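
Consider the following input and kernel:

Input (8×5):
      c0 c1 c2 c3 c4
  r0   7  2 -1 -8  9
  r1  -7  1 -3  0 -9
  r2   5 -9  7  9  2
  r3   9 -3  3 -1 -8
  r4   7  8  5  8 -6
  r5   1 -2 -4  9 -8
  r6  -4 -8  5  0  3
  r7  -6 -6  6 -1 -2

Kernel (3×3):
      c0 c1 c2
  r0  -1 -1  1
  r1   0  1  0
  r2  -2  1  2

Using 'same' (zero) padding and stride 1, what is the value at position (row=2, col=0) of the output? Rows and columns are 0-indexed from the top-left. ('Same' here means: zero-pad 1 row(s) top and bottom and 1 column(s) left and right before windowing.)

16

The receptive field on the zero-padded input at this output position is [0 -7 1 / 0 5 -9 / 0 9 -3]. Elementwise product with the kernel and sum: 0·-1 + -7·-1 + 1·1 + 5·1 + 0·-2 + 9·1 + -3·2.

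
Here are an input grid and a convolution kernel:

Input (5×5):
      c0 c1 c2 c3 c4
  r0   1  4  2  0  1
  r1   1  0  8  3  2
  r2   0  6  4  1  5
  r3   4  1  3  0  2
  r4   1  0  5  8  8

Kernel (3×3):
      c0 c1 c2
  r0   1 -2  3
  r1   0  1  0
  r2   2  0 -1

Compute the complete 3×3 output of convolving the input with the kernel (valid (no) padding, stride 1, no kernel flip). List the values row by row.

Output[0,0]: The receptive field on the input at this output position is [1 4 2 / 1 0 8 / 0 6 4]. Elementwise product with the kernel and sum: 1·1 + 4·-2 + 2·3 + 0·1 + 0·2 + 4·-1.
Output[0,1]: The receptive field on the input at this output position is [4 2 0 / 0 8 3 / 6 4 1]. Elementwise product with the kernel and sum: 4·1 + 2·-2 + 0·3 + 8·1 + 6·2 + 1·-1.

-5 19 11
36 -1 13
-2 -4 19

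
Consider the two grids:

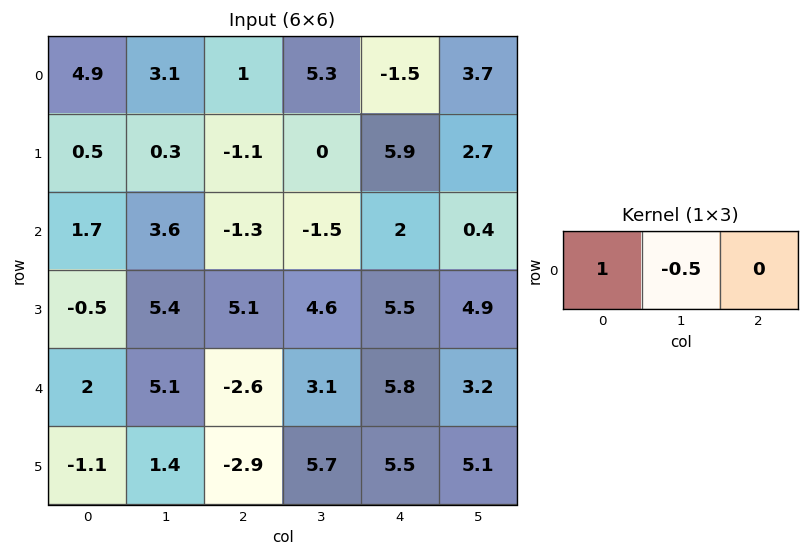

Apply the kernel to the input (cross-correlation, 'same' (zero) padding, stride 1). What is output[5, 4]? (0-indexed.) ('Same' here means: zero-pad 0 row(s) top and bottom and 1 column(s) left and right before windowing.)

2.95

The receptive field on the zero-padded input at this output position is [5.7 5.5 5.1]. Elementwise product with the kernel and sum: 5.7·1 + 5.5·-0.5.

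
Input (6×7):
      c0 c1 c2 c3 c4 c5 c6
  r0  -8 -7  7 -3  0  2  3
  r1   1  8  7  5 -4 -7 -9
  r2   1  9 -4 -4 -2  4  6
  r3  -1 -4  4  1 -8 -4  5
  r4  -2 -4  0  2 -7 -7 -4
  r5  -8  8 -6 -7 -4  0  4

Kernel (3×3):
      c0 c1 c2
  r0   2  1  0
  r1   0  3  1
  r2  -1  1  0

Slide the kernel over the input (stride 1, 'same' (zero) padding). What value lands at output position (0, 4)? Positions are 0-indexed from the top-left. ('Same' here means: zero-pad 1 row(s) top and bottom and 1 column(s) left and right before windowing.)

-7

The receptive field on the zero-padded input at this output position is [0 0 0 / -3 0 2 / 5 -4 -7]. Elementwise product with the kernel and sum: 0·2 + 0·1 + 0·3 + 2·1 + 5·-1 + -4·1.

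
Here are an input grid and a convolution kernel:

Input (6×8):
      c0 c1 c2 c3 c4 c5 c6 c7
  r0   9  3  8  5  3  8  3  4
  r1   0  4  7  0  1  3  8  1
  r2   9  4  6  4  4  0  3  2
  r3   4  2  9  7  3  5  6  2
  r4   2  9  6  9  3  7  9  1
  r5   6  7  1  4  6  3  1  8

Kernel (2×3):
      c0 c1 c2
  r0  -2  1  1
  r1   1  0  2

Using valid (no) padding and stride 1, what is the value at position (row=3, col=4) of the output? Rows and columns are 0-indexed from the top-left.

The receptive field on the input at this output position is [3 5 6 / 3 7 9]. Elementwise product with the kernel and sum: 3·-2 + 5·1 + 6·1 + 3·1 + 9·2.

26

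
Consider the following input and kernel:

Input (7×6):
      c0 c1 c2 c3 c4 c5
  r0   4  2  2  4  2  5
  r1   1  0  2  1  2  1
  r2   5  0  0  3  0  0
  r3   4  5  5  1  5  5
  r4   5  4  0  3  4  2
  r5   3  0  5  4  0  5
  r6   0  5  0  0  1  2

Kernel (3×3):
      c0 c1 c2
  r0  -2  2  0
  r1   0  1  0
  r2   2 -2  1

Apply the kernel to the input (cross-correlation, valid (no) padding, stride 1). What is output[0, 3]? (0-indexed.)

4

The receptive field on the input at this output position is [4 2 5 / 1 2 1 / 3 0 0]. Elementwise product with the kernel and sum: 4·-2 + 2·2 + 2·1 + 3·2 + 0·-2 + 0·1.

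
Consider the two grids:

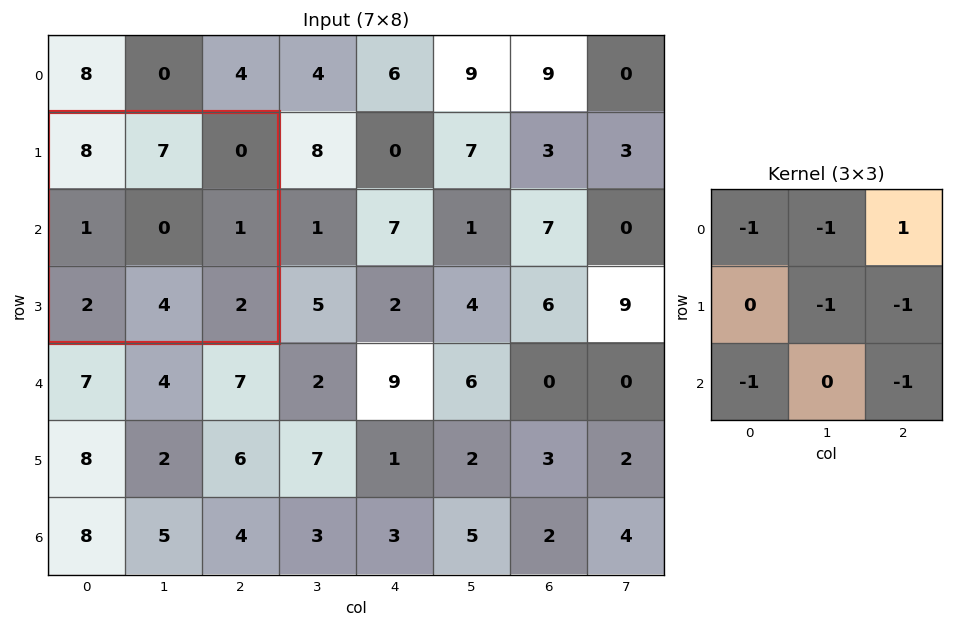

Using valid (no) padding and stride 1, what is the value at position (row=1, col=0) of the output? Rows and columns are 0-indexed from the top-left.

-20

The receptive field on the input at this output position is [8 7 0 / 1 0 1 / 2 4 2]. Elementwise product with the kernel and sum: 8·-1 + 7·-1 + 0·1 + 0·-1 + 1·-1 + 2·-1 + 2·-1.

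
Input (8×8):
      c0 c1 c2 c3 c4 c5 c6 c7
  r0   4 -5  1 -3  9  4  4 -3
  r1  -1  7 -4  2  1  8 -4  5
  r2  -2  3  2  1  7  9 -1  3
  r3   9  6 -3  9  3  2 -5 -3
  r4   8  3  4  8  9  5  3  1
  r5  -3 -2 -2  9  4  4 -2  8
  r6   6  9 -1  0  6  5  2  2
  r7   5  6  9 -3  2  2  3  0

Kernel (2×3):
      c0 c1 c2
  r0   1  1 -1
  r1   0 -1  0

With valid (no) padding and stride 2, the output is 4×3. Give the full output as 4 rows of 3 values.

-9 -13 1
-7 -13 15
9 -6 7
10 -4 7

Output[0,0]: The receptive field on the input at this output position is [4 -5 1 / -1 7 -4]. Elementwise product with the kernel and sum: 4·1 + -5·1 + 1·-1 + 7·-1.
Output[0,1]: The receptive field on the input at this output position is [1 -3 9 / -4 2 1]. Elementwise product with the kernel and sum: 1·1 + -3·1 + 9·-1 + 2·-1.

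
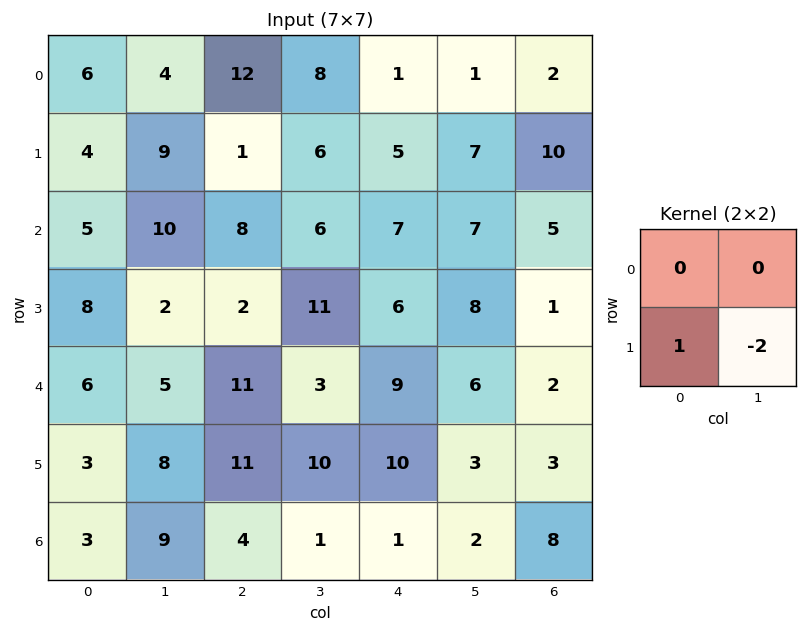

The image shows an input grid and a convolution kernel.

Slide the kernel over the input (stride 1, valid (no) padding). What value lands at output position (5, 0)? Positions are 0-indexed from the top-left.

-15

The receptive field on the input at this output position is [3 8 / 3 9]. Elementwise product with the kernel and sum: 3·1 + 9·-2.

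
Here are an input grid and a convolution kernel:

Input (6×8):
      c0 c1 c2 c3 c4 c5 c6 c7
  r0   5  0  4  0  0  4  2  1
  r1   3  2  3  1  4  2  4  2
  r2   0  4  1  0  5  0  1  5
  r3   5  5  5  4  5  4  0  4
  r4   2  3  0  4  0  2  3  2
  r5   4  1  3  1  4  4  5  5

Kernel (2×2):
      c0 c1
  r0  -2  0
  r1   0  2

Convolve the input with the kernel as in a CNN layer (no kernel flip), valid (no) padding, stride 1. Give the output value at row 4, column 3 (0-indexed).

The receptive field on the input at this output position is [4 0 / 1 4]. Elementwise product with the kernel and sum: 4·-2 + 4·2.

0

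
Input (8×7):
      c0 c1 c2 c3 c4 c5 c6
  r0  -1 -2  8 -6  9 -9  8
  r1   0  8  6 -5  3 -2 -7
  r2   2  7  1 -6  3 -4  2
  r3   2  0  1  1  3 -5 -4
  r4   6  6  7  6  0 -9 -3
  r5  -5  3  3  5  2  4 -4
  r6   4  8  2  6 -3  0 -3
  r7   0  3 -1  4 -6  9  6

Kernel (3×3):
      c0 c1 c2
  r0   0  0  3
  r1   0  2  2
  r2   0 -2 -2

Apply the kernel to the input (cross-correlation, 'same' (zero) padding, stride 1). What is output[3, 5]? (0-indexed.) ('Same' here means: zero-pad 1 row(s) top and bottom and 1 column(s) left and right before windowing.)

12

The receptive field on the zero-padded input at this output position is [3 -4 2 / 3 -5 -4 / 0 -9 -3]. Elementwise product with the kernel and sum: 2·3 + -5·2 + -4·2 + -9·-2 + -3·-2.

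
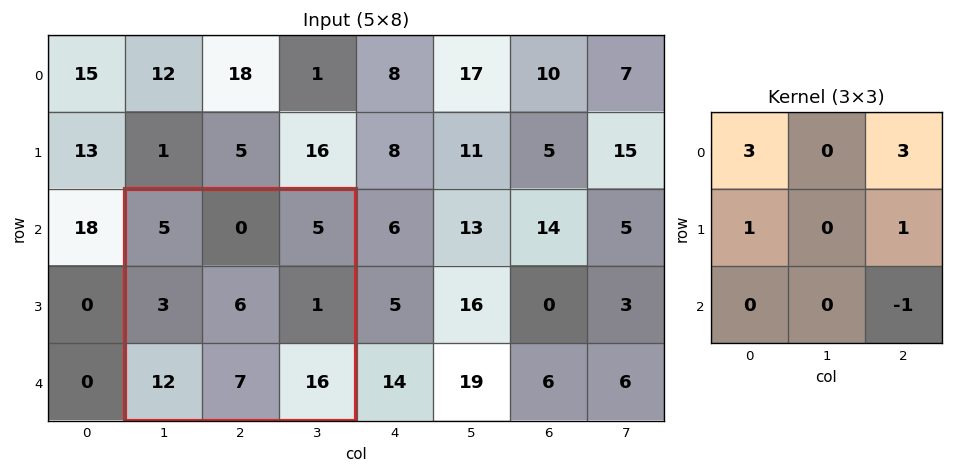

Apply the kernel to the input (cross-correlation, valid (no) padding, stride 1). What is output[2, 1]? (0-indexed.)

The receptive field on the input at this output position is [5 0 5 / 3 6 1 / 12 7 16]. Elementwise product with the kernel and sum: 5·3 + 5·3 + 3·1 + 1·1 + 16·-1.

18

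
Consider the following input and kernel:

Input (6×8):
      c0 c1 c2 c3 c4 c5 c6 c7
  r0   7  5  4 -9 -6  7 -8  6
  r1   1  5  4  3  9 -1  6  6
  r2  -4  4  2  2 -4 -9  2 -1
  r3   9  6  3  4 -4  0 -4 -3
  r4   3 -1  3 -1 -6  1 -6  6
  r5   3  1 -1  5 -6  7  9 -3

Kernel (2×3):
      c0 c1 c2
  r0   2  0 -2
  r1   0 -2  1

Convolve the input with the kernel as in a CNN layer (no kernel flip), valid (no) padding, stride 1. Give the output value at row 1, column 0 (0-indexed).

-12

The receptive field on the input at this output position is [1 5 4 / -4 4 2]. Elementwise product with the kernel and sum: 1·2 + 4·-2 + 4·-2 + 2·1.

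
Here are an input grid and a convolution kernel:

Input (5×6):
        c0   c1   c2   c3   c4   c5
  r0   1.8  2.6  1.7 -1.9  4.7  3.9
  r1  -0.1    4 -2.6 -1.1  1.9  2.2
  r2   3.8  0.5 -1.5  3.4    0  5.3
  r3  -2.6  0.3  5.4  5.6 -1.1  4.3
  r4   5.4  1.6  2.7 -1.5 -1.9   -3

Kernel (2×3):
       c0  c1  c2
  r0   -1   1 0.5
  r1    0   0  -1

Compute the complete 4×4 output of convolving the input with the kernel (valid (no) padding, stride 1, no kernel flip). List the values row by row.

4.25 -0.75 -3.15 6.35
4.3 -10.55 2.45 -1.2
-9.45 -5.9 6 -5.05
2.9 9.4 1.55 -1.55

Output[0,0]: The receptive field on the input at this output position is [1.8 2.6 1.7 / -0.1 4 -2.6]. Elementwise product with the kernel and sum: 1.8·-1 + 2.6·1 + 1.7·0.5 + -2.6·-1.
Output[0,1]: The receptive field on the input at this output position is [2.6 1.7 -1.9 / 4 -2.6 -1.1]. Elementwise product with the kernel and sum: 2.6·-1 + 1.7·1 + -1.9·0.5 + -1.1·-1.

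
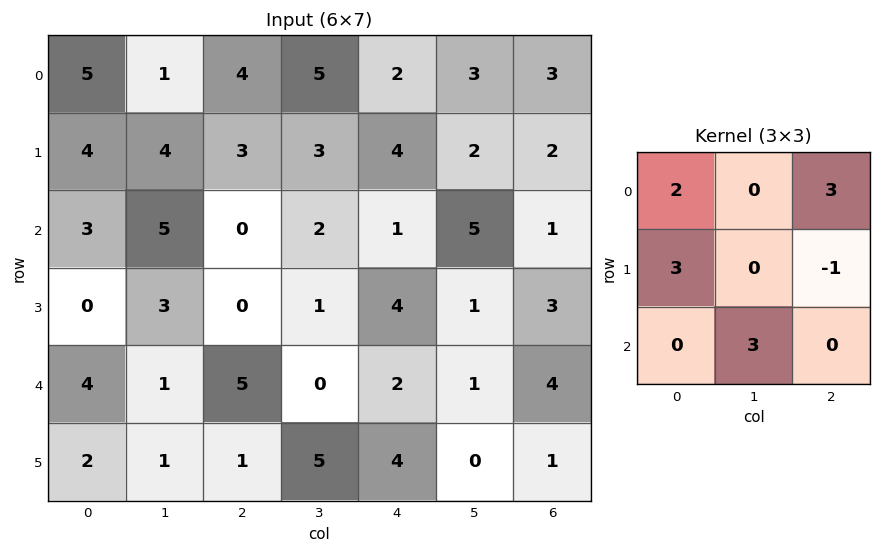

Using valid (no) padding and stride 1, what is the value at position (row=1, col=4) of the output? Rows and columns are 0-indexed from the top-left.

The receptive field on the input at this output position is [4 2 2 / 1 5 1 / 4 1 3]. Elementwise product with the kernel and sum: 4·2 + 2·3 + 1·3 + 1·-1 + 1·3.

19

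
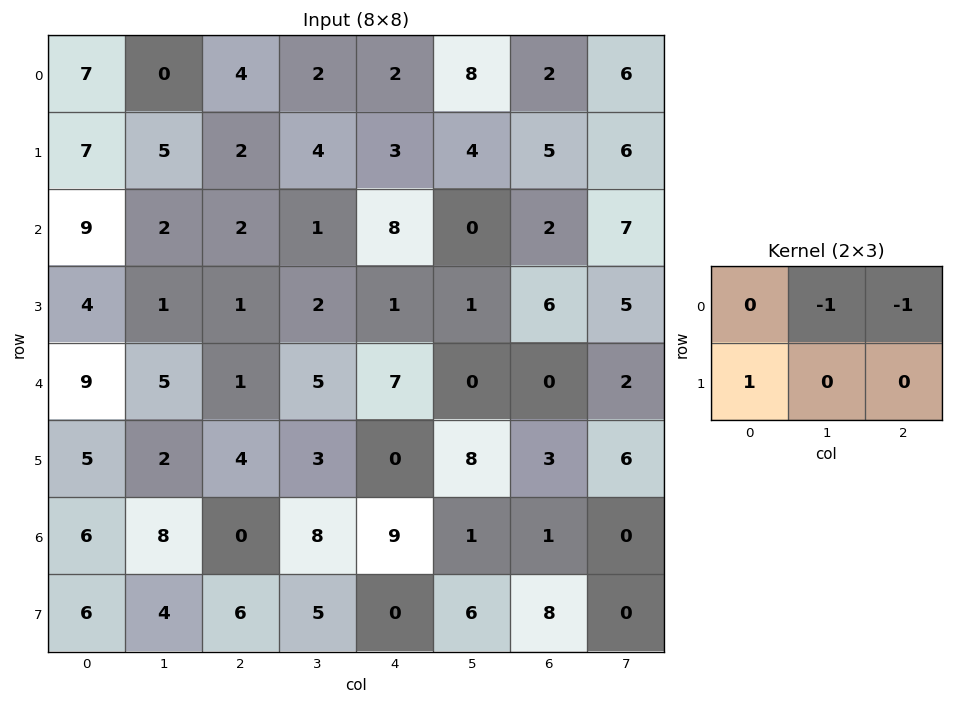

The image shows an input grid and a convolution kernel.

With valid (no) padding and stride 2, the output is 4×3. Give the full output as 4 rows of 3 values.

Output[0,0]: The receptive field on the input at this output position is [7 0 4 / 7 5 2]. Elementwise product with the kernel and sum: 0·-1 + 4·-1 + 7·1.

3 -2 -7
0 -8 -1
-1 -8 0
-2 -11 -2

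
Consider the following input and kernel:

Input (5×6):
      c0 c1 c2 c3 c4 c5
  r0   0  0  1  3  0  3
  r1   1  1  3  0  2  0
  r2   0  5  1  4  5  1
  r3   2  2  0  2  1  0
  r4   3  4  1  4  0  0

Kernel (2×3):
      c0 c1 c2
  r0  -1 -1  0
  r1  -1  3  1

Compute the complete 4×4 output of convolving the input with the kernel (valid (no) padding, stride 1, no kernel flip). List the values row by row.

5 7 -5 3
14 -2 13 10
-1 -6 2 -8
6 1 9 -7

Output[0,0]: The receptive field on the input at this output position is [0 0 1 / 1 1 3]. Elementwise product with the kernel and sum: 0·-1 + 0·-1 + 1·-1 + 1·3 + 3·1.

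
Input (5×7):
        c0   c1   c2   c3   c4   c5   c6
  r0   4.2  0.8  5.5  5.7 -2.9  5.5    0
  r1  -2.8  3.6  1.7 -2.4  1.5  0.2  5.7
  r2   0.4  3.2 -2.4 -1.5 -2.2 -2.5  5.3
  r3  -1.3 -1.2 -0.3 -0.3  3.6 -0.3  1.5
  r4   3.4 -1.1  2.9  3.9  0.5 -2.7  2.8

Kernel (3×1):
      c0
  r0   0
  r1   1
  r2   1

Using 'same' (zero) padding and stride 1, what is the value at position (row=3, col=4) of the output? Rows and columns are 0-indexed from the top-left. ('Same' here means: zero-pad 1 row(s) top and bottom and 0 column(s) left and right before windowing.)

4.1

The receptive field on the zero-padded input at this output position is [-2.2 / 3.6 / 0.5]. Elementwise product with the kernel and sum: 3.6·1 + 0.5·1.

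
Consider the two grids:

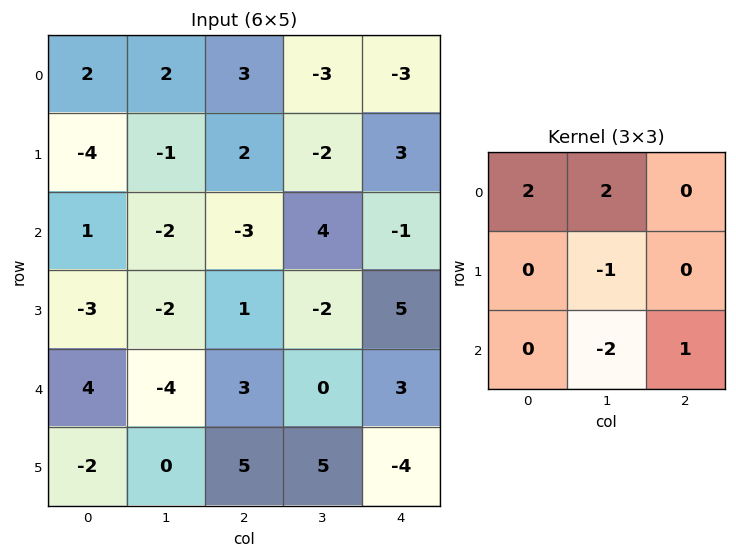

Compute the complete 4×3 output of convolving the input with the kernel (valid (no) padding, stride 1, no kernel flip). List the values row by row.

10 18 -7
-3 1 5
11 -17 7
-1 -10 -16

Output[0,0]: The receptive field on the input at this output position is [2 2 3 / -4 -1 2 / 1 -2 -3]. Elementwise product with the kernel and sum: 2·2 + 2·2 + -1·-1 + -2·-2 + -3·1.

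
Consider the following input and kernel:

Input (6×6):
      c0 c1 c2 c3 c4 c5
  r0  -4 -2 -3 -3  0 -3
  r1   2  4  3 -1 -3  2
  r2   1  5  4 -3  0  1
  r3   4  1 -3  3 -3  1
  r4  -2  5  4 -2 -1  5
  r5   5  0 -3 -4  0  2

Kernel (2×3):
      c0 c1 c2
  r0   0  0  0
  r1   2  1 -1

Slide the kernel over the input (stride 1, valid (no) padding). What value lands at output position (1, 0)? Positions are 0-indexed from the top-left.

The receptive field on the input at this output position is [2 4 3 / 1 5 4]. Elementwise product with the kernel and sum: 1·2 + 5·1 + 4·-1.

3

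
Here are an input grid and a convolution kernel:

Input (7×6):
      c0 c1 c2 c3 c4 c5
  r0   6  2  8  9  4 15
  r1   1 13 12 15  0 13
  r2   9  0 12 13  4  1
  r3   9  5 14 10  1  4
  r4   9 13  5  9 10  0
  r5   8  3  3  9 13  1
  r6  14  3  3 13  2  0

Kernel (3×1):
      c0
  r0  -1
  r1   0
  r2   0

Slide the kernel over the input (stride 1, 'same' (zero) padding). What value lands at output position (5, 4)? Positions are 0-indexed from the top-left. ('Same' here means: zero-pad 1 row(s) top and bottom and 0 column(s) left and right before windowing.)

The receptive field on the zero-padded input at this output position is [10 / 13 / 2]. Elementwise product with the kernel and sum: 10·-1.

-10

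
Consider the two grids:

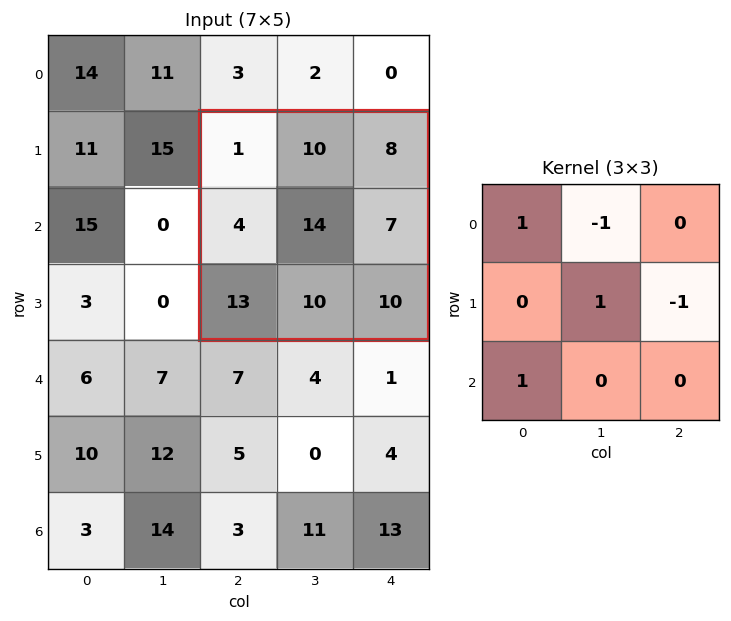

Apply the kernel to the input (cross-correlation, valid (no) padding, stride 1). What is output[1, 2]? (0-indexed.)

11

The receptive field on the input at this output position is [1 10 8 / 4 14 7 / 13 10 10]. Elementwise product with the kernel and sum: 1·1 + 10·-1 + 14·1 + 7·-1 + 13·1.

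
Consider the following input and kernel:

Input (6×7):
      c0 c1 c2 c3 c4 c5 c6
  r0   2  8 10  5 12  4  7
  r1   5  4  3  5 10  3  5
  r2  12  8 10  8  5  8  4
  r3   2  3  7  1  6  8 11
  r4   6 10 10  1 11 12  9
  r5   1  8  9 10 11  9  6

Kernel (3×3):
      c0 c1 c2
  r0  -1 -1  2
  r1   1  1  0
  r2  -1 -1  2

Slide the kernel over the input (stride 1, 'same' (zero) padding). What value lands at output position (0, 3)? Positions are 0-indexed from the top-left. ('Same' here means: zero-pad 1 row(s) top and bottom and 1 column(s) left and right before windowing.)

The receptive field on the zero-padded input at this output position is [0 0 0 / 10 5 12 / 3 5 10]. Elementwise product with the kernel and sum: 0·-1 + 0·-1 + 0·2 + 10·1 + 5·1 + 3·-1 + 5·-1 + 10·2.

27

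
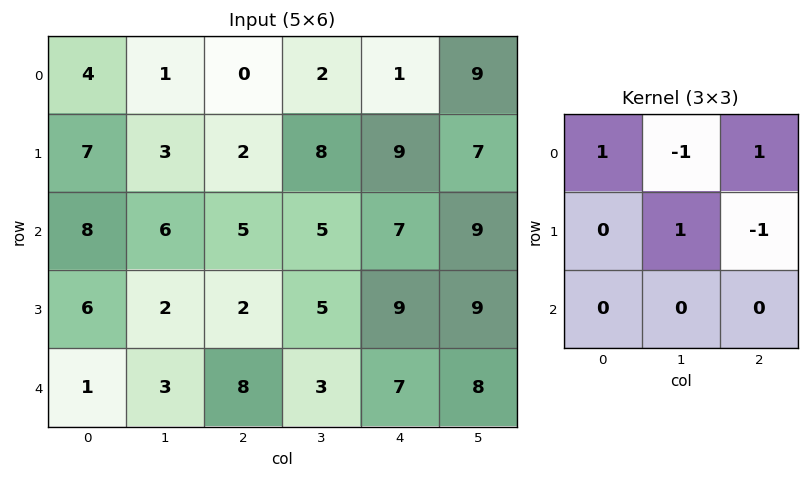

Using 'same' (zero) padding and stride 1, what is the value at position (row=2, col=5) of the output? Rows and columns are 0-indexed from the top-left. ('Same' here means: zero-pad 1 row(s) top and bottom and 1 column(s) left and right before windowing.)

The receptive field on the zero-padded input at this output position is [9 7 0 / 7 9 0 / 9 9 0]. Elementwise product with the kernel and sum: 9·1 + 7·-1 + 0·1 + 9·1 + 0·-1.

11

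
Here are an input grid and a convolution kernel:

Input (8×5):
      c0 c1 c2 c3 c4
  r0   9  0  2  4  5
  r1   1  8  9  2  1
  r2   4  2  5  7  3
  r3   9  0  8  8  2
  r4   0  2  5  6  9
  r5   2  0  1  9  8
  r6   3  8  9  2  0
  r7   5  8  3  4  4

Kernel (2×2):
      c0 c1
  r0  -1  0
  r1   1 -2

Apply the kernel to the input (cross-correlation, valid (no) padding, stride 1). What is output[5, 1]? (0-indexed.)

The receptive field on the input at this output position is [0 1 / 8 9]. Elementwise product with the kernel and sum: 0·-1 + 8·1 + 9·-2.

-10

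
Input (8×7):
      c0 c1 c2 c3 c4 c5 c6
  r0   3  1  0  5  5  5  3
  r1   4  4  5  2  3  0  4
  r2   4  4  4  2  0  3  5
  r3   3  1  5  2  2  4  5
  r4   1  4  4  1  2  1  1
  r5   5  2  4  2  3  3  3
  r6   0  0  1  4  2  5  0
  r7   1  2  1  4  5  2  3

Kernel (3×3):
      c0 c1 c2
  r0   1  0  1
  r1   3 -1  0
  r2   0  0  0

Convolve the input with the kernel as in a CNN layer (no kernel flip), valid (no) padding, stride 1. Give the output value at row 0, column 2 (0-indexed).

18

The receptive field on the input at this output position is [0 5 5 / 5 2 3 / 4 2 0]. Elementwise product with the kernel and sum: 0·1 + 5·1 + 5·3 + 2·-1.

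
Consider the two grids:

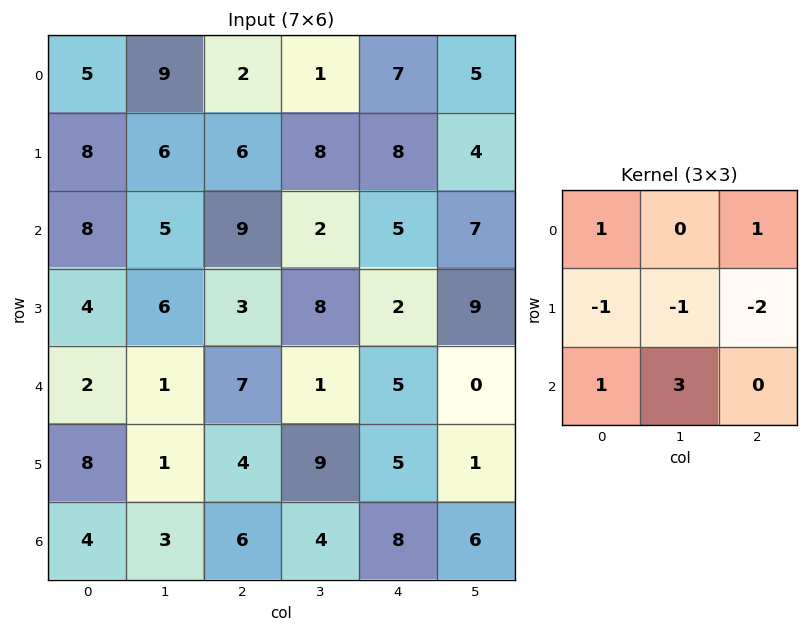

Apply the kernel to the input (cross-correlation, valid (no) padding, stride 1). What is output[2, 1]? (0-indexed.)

4

The receptive field on the input at this output position is [5 9 2 / 6 3 8 / 1 7 1]. Elementwise product with the kernel and sum: 5·1 + 2·1 + 6·-1 + 3·-1 + 8·-2 + 1·1 + 7·3.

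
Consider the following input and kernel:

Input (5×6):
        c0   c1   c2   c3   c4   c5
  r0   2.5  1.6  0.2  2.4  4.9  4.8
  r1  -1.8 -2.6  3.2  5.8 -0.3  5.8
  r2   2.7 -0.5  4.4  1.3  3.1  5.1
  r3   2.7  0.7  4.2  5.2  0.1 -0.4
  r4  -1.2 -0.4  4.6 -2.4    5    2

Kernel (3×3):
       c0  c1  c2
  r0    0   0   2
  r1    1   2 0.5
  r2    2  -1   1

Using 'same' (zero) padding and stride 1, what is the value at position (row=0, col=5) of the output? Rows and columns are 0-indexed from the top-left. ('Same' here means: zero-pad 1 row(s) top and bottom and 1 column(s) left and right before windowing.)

8.1

The receptive field on the zero-padded input at this output position is [0 0 0 / 4.9 4.8 0 / -0.3 5.8 0]. Elementwise product with the kernel and sum: 0·2 + 4.9·1 + 4.8·2 + 0·0.5 + -0.3·2 + 5.8·-1 + 0·1.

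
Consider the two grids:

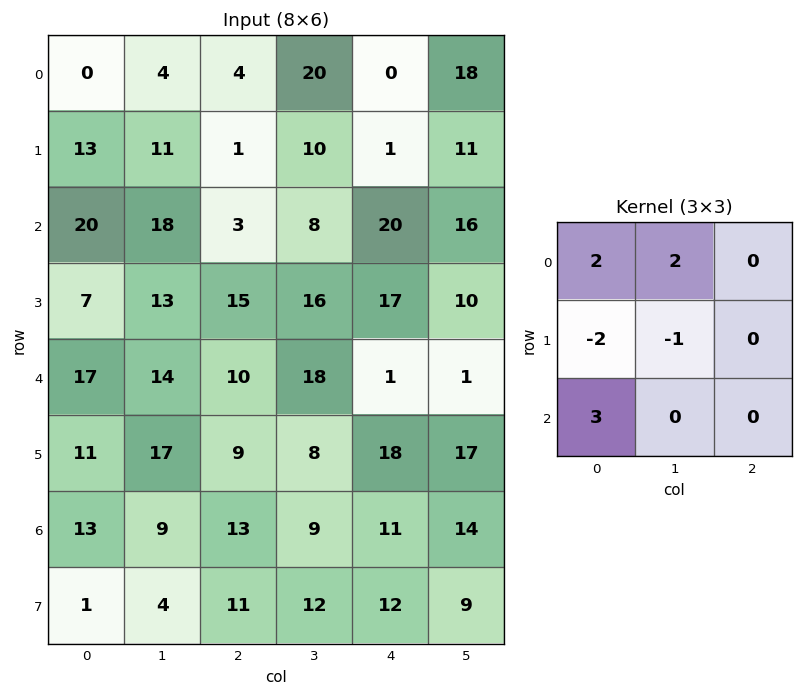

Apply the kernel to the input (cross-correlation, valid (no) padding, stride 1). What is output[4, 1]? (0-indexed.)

The receptive field on the input at this output position is [14 10 18 / 17 9 8 / 9 13 9]. Elementwise product with the kernel and sum: 14·2 + 10·2 + 17·-2 + 9·-1 + 9·3.

32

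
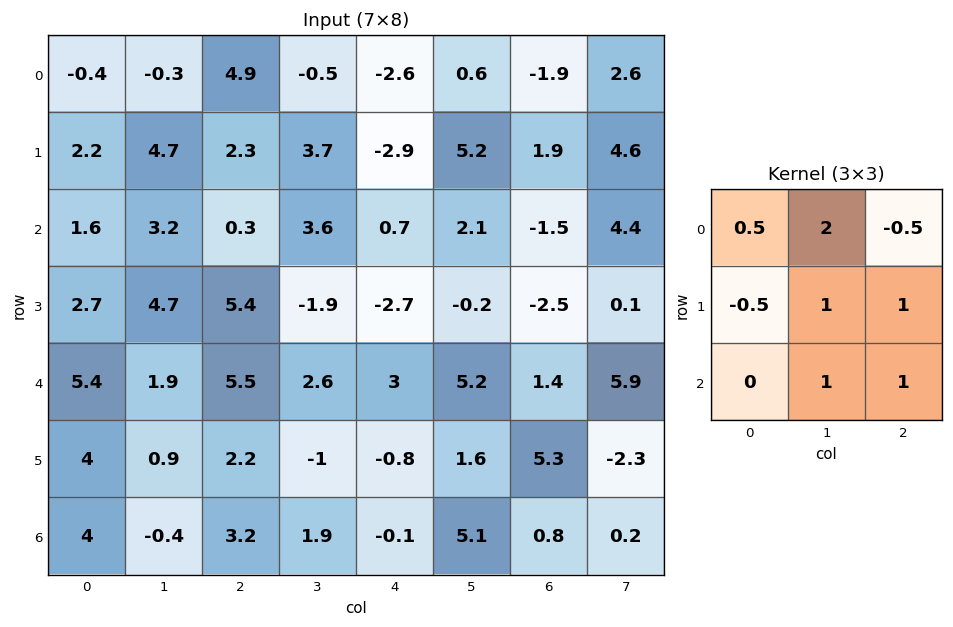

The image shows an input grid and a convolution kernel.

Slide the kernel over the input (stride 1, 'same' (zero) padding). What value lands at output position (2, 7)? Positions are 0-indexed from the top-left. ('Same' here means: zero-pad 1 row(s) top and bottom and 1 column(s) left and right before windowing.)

15.4

The receptive field on the zero-padded input at this output position is [1.9 4.6 0 / -1.5 4.4 0 / -2.5 0.1 0]. Elementwise product with the kernel and sum: 1.9·0.5 + 4.6·2 + 0·-0.5 + -1.5·-0.5 + 4.4·1 + 0·1 + 0.1·1 + 0·1.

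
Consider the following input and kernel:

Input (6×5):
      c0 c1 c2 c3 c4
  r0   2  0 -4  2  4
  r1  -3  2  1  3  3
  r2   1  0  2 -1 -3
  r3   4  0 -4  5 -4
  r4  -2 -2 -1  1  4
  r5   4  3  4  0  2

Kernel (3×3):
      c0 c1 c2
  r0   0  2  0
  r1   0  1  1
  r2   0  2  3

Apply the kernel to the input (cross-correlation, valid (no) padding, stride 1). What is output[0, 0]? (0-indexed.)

9

The receptive field on the input at this output position is [2 0 -4 / -3 2 1 / 1 0 2]. Elementwise product with the kernel and sum: 0·2 + 2·1 + 1·1 + 0·2 + 2·3.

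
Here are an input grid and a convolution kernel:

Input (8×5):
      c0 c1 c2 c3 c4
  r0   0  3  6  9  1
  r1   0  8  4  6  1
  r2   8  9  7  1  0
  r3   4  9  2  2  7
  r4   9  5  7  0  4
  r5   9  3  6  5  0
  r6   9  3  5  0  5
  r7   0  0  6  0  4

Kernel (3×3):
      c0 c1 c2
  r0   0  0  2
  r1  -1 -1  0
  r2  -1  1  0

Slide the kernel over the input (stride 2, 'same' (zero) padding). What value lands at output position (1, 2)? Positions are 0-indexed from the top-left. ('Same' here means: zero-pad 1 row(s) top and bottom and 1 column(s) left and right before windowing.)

4

The receptive field on the zero-padded input at this output position is [6 1 0 / 1 0 0 / 2 7 0]. Elementwise product with the kernel and sum: 0·2 + 1·-1 + 0·-1 + 2·-1 + 7·1.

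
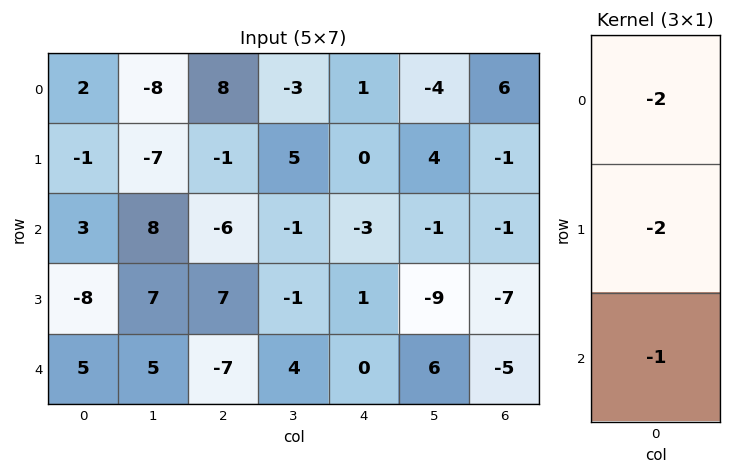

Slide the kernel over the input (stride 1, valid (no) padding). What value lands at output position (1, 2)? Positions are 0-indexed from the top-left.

7

The receptive field on the input at this output position is [-1 / -6 / 7]. Elementwise product with the kernel and sum: -1·-2 + -6·-2 + 7·-1.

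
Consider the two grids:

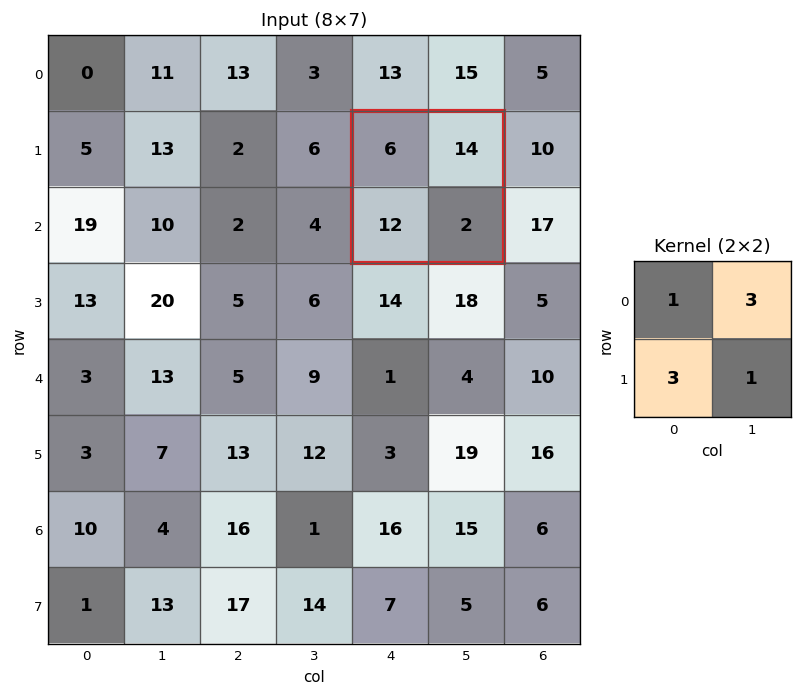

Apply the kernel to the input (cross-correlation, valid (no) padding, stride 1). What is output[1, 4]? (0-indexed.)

The receptive field on the input at this output position is [6 14 / 12 2]. Elementwise product with the kernel and sum: 6·1 + 14·3 + 12·3 + 2·1.

86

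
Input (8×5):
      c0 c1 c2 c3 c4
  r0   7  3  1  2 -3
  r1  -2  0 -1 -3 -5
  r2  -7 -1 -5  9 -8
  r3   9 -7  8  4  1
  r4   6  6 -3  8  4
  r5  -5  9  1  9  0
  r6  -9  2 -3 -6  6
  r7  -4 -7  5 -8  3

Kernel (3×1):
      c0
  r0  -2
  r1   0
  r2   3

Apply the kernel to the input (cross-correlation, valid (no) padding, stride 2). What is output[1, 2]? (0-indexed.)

28

The receptive field on the input at this output position is [-8 / 1 / 4]. Elementwise product with the kernel and sum: -8·-2 + 4·3.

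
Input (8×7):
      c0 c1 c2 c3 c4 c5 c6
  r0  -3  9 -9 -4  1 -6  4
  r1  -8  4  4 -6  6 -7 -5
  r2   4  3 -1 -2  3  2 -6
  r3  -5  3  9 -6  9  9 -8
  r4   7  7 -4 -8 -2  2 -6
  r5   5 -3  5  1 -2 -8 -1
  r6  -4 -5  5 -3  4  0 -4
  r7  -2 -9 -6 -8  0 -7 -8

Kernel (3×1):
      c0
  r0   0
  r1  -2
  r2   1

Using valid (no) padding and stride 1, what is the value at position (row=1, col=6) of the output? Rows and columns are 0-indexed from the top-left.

4

The receptive field on the input at this output position is [-5 / -6 / -8]. Elementwise product with the kernel and sum: -6·-2 + -8·1.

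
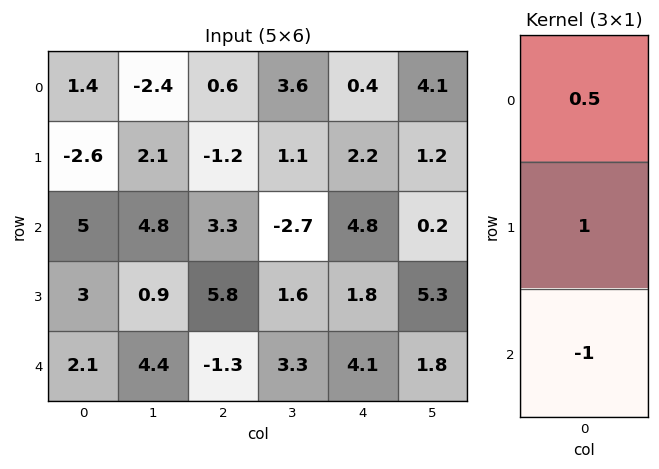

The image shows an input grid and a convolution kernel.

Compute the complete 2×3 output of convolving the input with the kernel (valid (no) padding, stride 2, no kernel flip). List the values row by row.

Output[0,0]: The receptive field on the input at this output position is [1.4 / -2.6 / 5]. Elementwise product with the kernel and sum: 1.4·0.5 + -2.6·1 + 5·-1.

-6.9 -4.2 -2.4
3.4 8.75 0.1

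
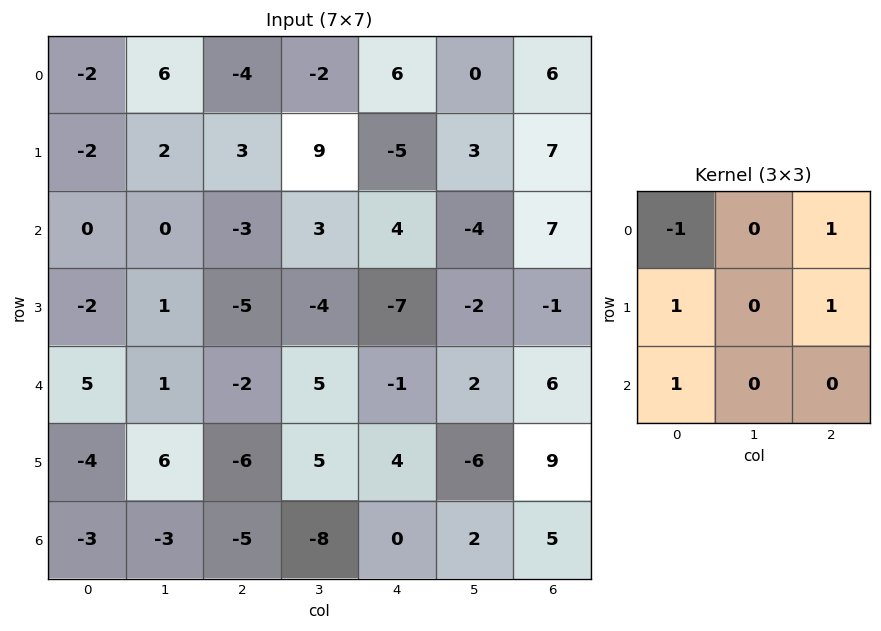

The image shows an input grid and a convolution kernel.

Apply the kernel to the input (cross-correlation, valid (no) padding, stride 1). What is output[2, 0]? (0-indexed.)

The receptive field on the input at this output position is [0 0 -3 / -2 1 -5 / 5 1 -2]. Elementwise product with the kernel and sum: 0·-1 + -3·1 + -2·1 + -5·1 + 5·1.

-5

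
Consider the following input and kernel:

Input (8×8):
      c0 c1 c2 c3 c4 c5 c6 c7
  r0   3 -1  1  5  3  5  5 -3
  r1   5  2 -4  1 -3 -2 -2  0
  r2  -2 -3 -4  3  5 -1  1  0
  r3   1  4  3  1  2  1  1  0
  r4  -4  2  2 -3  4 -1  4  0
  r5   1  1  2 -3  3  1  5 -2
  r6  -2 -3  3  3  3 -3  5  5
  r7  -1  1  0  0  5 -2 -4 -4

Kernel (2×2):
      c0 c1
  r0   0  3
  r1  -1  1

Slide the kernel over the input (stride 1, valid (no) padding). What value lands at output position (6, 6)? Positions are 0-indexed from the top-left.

15

The receptive field on the input at this output position is [5 5 / -4 -4]. Elementwise product with the kernel and sum: 5·3 + -4·-1 + -4·1.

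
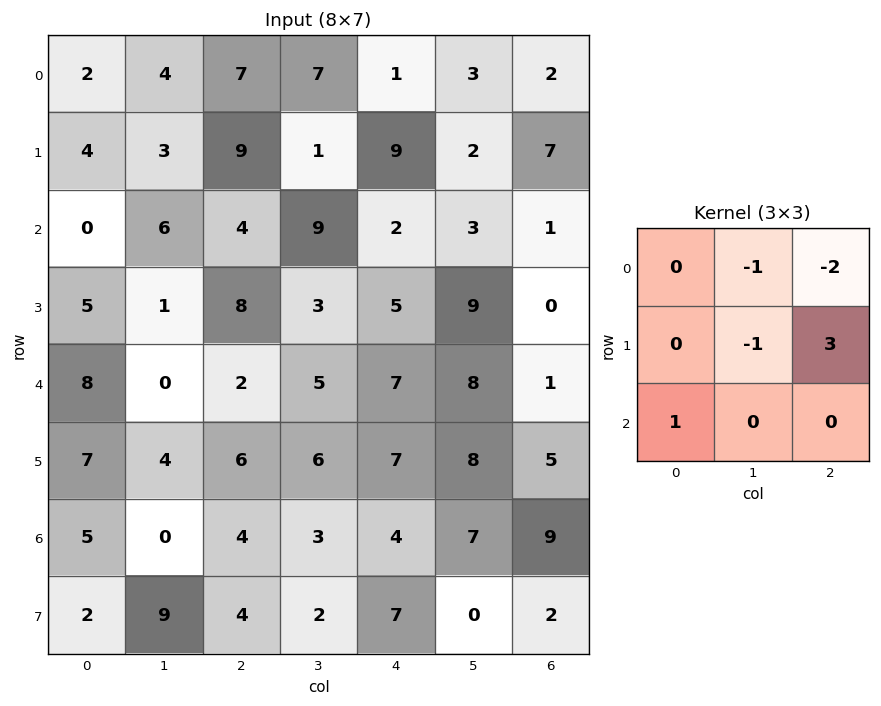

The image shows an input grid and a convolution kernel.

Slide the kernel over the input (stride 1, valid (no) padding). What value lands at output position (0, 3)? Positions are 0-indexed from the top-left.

The receptive field on the input at this output position is [7 1 3 / 1 9 2 / 9 2 3]. Elementwise product with the kernel and sum: 1·-1 + 3·-2 + 9·-1 + 2·3 + 9·1.

-1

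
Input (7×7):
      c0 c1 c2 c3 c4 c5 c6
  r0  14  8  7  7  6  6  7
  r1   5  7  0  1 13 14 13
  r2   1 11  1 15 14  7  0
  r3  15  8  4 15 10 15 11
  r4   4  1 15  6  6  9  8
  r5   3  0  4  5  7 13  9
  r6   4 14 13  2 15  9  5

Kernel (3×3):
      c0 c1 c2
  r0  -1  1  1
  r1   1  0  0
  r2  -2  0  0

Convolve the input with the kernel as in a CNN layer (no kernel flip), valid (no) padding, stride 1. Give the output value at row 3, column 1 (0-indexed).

The receptive field on the input at this output position is [8 4 15 / 1 15 6 / 0 4 5]. Elementwise product with the kernel and sum: 8·-1 + 4·1 + 15·1 + 1·1 + 0·-2.

12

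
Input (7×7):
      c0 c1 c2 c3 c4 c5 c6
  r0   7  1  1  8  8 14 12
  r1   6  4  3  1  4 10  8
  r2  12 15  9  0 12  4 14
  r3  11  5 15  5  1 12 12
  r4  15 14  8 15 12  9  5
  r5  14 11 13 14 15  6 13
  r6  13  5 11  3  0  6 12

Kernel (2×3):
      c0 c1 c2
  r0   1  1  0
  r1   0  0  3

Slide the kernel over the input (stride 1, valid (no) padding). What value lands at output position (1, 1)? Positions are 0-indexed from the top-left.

7

The receptive field on the input at this output position is [4 3 1 / 15 9 0]. Elementwise product with the kernel and sum: 4·1 + 3·1 + 0·3.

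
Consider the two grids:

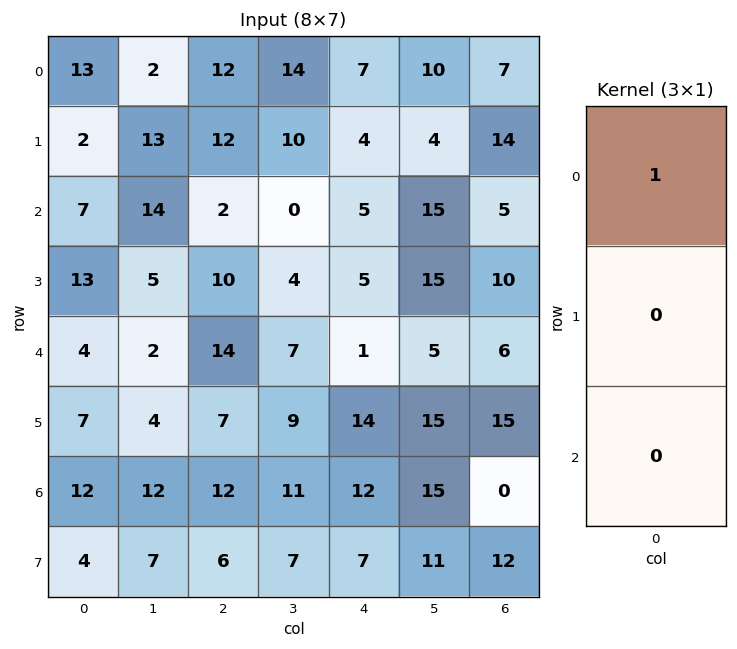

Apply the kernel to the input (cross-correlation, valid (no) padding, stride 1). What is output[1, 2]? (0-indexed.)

12

The receptive field on the input at this output position is [12 / 2 / 10]. Elementwise product with the kernel and sum: 12·1.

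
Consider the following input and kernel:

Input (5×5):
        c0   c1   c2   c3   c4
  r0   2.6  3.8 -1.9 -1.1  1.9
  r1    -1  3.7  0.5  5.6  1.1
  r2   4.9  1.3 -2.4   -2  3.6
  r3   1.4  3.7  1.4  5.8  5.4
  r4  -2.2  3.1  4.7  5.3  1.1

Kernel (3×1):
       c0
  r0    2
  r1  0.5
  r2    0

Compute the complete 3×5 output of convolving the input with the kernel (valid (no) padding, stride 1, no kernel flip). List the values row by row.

Output[0,0]: The receptive field on the input at this output position is [2.6 / -1 / 4.9]. Elementwise product with the kernel and sum: 2.6·2 + -1·0.5.
Output[0,1]: The receptive field on the input at this output position is [3.8 / 3.7 / 1.3]. Elementwise product with the kernel and sum: 3.8·2 + 3.7·0.5.

4.7 9.45 -3.55 0.6 4.35
0.45 8.05 -0.2 10.2 4
10.5 4.45 -4.1 -1.1 9.9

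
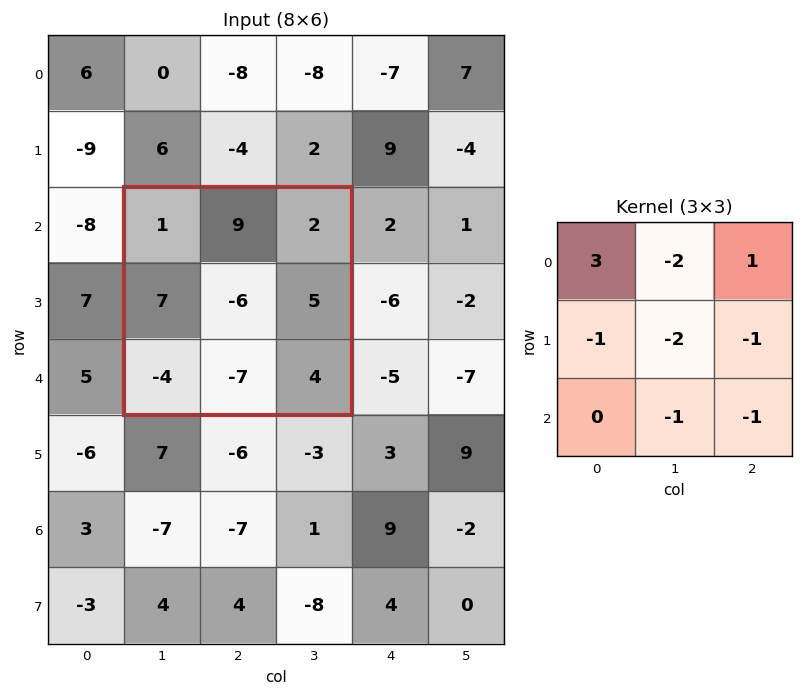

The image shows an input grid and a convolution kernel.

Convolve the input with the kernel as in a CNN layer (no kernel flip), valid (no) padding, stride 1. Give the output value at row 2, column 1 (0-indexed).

-10

The receptive field on the input at this output position is [1 9 2 / 7 -6 5 / -4 -7 4]. Elementwise product with the kernel and sum: 1·3 + 9·-2 + 2·1 + 7·-1 + -6·-2 + 5·-1 + -7·-1 + 4·-1.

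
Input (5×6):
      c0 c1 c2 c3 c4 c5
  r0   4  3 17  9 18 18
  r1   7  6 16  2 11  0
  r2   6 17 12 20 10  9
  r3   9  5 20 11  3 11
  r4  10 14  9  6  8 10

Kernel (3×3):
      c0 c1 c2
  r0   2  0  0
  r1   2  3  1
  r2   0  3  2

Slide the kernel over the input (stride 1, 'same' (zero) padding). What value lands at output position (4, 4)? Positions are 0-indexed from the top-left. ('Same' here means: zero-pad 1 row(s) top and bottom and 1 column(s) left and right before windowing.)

The receptive field on the zero-padded input at this output position is [11 3 11 / 6 8 10 / 0 0 0]. Elementwise product with the kernel and sum: 11·2 + 6·2 + 8·3 + 10·1 + 0·3 + 0·2.

68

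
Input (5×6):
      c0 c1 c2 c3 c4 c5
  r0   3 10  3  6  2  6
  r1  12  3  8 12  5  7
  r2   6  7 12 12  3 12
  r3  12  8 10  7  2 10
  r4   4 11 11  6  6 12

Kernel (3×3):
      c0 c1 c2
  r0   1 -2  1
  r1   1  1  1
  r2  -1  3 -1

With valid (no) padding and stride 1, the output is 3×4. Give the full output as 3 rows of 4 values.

12 50 39 17
41 45 25 25
52 36 11 37

Output[0,0]: The receptive field on the input at this output position is [3 10 3 / 12 3 8 / 6 7 12]. Elementwise product with the kernel and sum: 3·1 + 10·-2 + 3·1 + 12·1 + 3·1 + 8·1 + 6·-1 + 7·3 + 12·-1.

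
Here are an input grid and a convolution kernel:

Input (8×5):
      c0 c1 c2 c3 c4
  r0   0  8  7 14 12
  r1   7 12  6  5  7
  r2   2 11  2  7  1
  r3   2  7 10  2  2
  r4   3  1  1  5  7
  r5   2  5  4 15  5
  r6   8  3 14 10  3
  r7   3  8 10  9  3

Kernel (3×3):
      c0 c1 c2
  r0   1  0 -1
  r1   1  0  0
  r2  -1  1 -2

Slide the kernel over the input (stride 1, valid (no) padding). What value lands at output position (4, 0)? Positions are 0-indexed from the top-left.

-29

The receptive field on the input at this output position is [3 1 1 / 2 5 4 / 8 3 14]. Elementwise product with the kernel and sum: 3·1 + 1·-1 + 2·1 + 8·-1 + 3·1 + 14·-2.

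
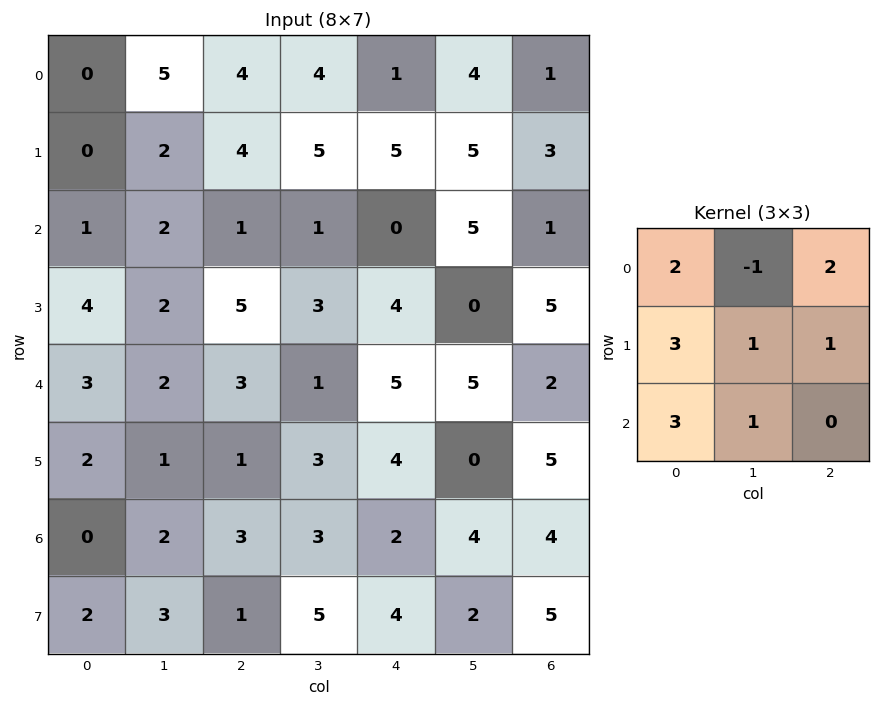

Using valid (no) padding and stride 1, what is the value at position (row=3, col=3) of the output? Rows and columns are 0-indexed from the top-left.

The receptive field on the input at this output position is [3 4 0 / 1 5 5 / 3 4 0]. Elementwise product with the kernel and sum: 3·2 + 4·-1 + 0·2 + 1·3 + 5·1 + 5·1 + 3·3 + 4·1.

28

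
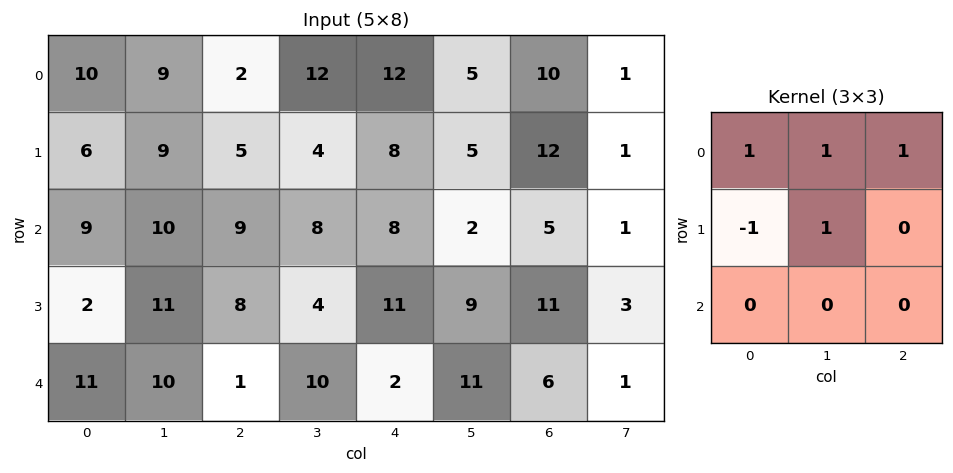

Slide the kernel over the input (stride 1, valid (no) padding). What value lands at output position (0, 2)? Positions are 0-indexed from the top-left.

25

The receptive field on the input at this output position is [2 12 12 / 5 4 8 / 9 8 8]. Elementwise product with the kernel and sum: 2·1 + 12·1 + 12·1 + 5·-1 + 4·1.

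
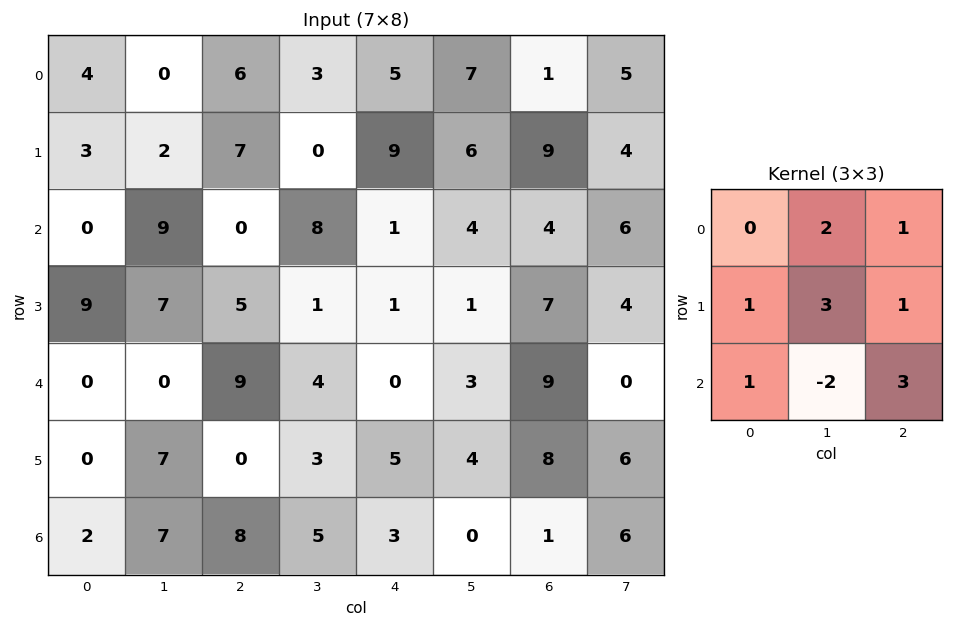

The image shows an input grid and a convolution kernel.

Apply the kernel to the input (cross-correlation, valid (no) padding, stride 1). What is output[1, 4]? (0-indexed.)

58

The receptive field on the input at this output position is [9 6 9 / 1 4 4 / 1 1 7]. Elementwise product with the kernel and sum: 6·2 + 9·1 + 1·1 + 4·3 + 4·1 + 1·1 + 1·-2 + 7·3.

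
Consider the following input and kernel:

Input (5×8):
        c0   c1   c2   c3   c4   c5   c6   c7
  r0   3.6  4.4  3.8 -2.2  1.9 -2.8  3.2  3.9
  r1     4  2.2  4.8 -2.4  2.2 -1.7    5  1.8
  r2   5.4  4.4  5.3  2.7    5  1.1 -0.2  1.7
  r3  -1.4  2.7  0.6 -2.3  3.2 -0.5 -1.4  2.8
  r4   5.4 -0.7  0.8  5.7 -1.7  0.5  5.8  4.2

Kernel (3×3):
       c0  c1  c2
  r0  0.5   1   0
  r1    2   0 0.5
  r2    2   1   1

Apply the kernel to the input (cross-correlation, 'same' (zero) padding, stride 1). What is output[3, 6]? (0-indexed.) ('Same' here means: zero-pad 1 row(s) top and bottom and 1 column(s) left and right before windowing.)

11.75

The receptive field on the zero-padded input at this output position is [1.1 -0.2 1.7 / -0.5 -1.4 2.8 / 0.5 5.8 4.2]. Elementwise product with the kernel and sum: 1.1·0.5 + -0.2·1 + -0.5·2 + 2.8·0.5 + 0.5·2 + 5.8·1 + 4.2·1.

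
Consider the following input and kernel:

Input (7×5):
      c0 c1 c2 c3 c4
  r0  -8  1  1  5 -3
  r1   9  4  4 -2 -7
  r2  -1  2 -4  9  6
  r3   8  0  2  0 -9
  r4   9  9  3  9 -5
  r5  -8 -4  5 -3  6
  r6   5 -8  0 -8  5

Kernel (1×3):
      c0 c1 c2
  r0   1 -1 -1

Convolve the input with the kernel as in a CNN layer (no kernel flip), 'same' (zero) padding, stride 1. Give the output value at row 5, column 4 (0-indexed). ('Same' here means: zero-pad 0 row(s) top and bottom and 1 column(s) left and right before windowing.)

-9

The receptive field on the zero-padded input at this output position is [-3 6 0]. Elementwise product with the kernel and sum: -3·1 + 6·-1 + 0·-1.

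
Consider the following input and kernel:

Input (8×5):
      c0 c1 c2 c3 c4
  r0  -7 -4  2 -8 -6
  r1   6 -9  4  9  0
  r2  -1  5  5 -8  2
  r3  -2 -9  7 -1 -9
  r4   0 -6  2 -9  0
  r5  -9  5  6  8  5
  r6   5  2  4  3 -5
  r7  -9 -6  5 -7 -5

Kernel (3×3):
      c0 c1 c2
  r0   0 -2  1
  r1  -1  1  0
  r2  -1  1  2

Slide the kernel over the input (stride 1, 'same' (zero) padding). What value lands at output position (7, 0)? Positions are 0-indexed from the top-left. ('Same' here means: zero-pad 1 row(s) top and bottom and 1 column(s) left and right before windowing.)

The receptive field on the zero-padded input at this output position is [0 5 2 / 0 -9 -6 / 0 0 0]. Elementwise product with the kernel and sum: 5·-2 + 2·1 + 0·-1 + -9·1 + 0·-1 + 0·1 + 0·2.

-17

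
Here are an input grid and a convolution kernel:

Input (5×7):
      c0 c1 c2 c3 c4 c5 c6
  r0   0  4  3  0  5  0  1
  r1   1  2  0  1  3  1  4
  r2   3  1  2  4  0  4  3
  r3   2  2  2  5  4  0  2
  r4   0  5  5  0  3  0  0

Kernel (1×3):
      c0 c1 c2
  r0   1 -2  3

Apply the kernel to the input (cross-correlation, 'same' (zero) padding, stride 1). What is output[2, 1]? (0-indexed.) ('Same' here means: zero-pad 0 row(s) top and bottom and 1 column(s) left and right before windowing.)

7

The receptive field on the zero-padded input at this output position is [3 1 2]. Elementwise product with the kernel and sum: 3·1 + 1·-2 + 2·3.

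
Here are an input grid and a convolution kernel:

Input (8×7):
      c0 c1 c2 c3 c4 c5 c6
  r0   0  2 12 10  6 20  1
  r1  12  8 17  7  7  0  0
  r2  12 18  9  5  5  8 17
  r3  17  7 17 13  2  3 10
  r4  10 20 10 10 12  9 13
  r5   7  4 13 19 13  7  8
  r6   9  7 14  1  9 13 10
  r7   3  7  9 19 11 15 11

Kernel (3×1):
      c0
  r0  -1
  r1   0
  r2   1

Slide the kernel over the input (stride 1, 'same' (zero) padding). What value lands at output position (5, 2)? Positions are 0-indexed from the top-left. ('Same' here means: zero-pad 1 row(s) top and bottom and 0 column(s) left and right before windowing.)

The receptive field on the zero-padded input at this output position is [10 / 13 / 14]. Elementwise product with the kernel and sum: 10·-1 + 14·1.

4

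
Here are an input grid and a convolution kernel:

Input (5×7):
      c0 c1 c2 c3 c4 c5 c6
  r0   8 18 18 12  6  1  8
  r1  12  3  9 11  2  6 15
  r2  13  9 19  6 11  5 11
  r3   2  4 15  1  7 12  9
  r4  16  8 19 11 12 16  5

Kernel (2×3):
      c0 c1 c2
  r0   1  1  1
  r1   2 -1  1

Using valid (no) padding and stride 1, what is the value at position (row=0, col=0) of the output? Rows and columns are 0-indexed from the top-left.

74

The receptive field on the input at this output position is [8 18 18 / 12 3 9]. Elementwise product with the kernel and sum: 8·1 + 18·1 + 18·1 + 12·2 + 3·-1 + 9·1.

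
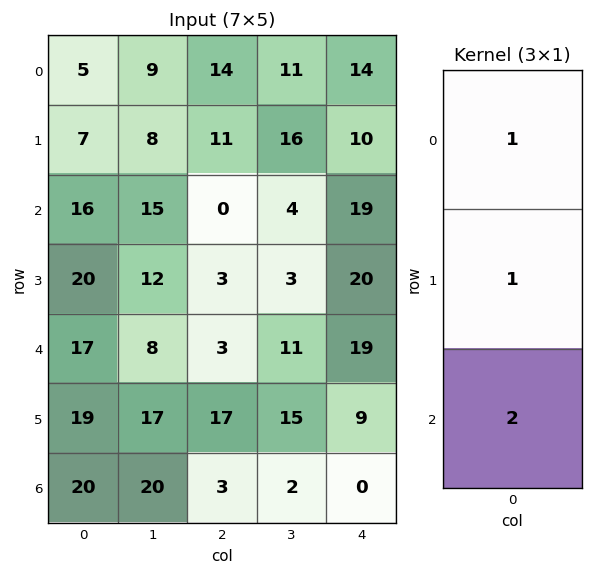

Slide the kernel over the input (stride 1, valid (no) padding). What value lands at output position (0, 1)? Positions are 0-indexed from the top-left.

The receptive field on the input at this output position is [9 / 8 / 15]. Elementwise product with the kernel and sum: 9·1 + 8·1 + 15·2.

47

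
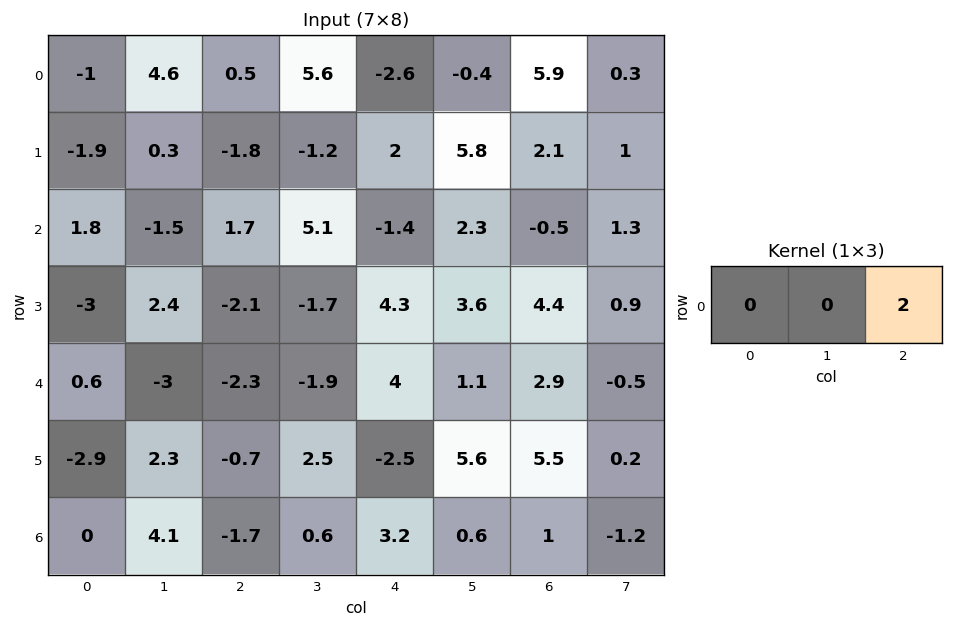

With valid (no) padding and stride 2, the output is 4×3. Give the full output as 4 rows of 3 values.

1 -5.2 11.8
3.4 -2.8 -1
-4.6 8 5.8
-3.4 6.4 2

Output[0,0]: The receptive field on the input at this output position is [-1 4.6 0.5]. Elementwise product with the kernel and sum: 0.5·2.
Output[0,1]: The receptive field on the input at this output position is [0.5 5.6 -2.6]. Elementwise product with the kernel and sum: -2.6·2.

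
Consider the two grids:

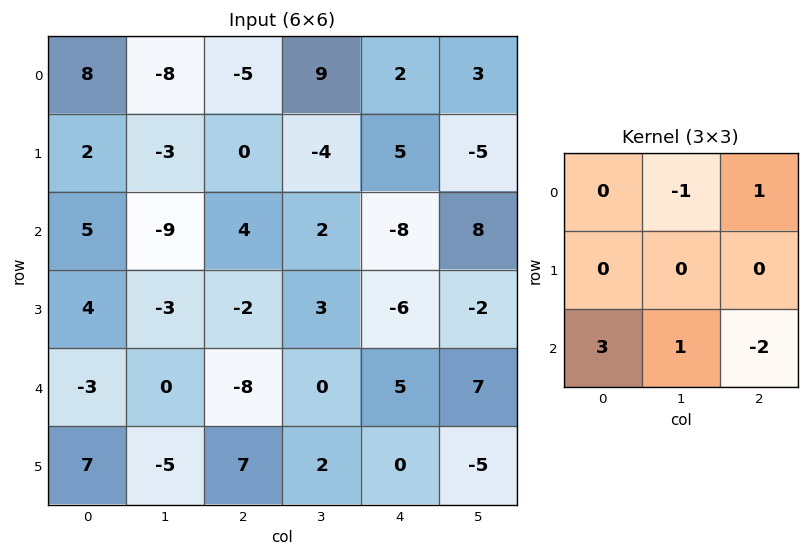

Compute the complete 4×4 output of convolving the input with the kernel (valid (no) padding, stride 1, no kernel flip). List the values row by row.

Output[0,0]: The receptive field on the input at this output position is [8 -8 -5 / 2 -3 0 / 5 -9 4]. Elementwise product with the kernel and sum: -8·-1 + -5·1 + 5·3 + -9·1 + 4·-2.
Output[0,1]: The receptive field on the input at this output position is [-8 -5 9 / -3 0 -4 / -9 4 2]. Elementwise product with the kernel and sum: -5·-1 + 9·1 + -9·3 + 4·1 + 2·-2.

1 -13 23 -17
16 -21 18 -3
20 -10 -44 7
3 -7 14 20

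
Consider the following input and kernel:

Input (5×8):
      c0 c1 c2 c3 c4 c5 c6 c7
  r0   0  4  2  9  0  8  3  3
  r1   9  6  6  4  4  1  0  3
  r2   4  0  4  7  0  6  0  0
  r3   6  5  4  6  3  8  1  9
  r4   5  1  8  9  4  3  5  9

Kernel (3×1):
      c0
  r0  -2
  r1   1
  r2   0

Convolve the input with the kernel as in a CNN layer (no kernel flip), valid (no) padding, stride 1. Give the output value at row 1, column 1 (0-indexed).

The receptive field on the input at this output position is [6 / 0 / 5]. Elementwise product with the kernel and sum: 6·-2 + 0·1.

-12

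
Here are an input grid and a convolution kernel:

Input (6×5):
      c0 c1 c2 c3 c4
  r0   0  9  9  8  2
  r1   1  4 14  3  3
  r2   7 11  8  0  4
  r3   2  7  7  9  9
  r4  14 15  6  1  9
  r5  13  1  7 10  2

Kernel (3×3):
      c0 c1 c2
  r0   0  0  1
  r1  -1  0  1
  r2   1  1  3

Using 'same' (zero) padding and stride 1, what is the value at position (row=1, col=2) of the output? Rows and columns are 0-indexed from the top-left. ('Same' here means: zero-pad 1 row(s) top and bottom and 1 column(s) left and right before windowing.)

The receptive field on the zero-padded input at this output position is [9 9 8 / 4 14 3 / 11 8 0]. Elementwise product with the kernel and sum: 8·1 + 4·-1 + 3·1 + 11·1 + 8·1 + 0·3.

26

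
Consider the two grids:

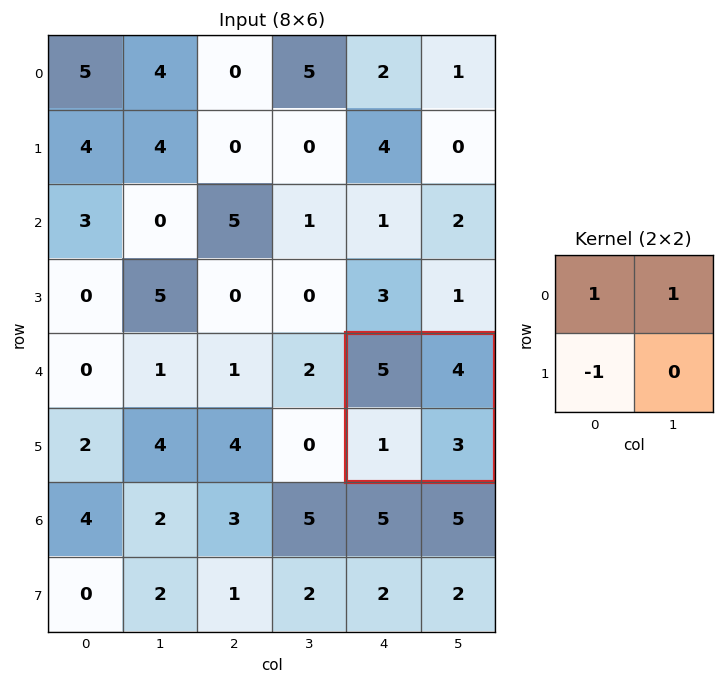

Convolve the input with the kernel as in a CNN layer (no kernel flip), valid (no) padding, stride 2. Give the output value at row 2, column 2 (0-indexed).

The receptive field on the input at this output position is [5 4 / 1 3]. Elementwise product with the kernel and sum: 5·1 + 4·1 + 1·-1.

8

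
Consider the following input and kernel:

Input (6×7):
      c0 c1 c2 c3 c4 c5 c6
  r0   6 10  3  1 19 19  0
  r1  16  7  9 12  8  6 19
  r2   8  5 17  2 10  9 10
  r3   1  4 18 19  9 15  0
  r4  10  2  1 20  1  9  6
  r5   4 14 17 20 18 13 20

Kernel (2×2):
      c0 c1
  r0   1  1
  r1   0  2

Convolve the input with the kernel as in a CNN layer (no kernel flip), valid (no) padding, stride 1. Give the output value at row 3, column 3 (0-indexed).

The receptive field on the input at this output position is [19 9 / 20 1]. Elementwise product with the kernel and sum: 19·1 + 9·1 + 1·2.

30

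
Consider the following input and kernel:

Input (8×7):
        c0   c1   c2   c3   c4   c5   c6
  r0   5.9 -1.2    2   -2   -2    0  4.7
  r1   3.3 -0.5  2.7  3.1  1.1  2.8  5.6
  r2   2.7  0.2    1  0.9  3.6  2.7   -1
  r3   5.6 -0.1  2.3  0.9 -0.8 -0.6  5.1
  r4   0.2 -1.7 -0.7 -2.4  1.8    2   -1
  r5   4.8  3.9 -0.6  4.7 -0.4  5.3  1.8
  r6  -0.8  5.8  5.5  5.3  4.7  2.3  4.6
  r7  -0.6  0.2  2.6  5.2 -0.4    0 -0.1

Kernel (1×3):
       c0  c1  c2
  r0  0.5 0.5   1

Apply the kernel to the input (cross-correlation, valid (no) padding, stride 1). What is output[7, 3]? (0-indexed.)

2.4

The receptive field on the input at this output position is [5.2 -0.4 0]. Elementwise product with the kernel and sum: 5.2·0.5 + -0.4·0.5 + 0·1.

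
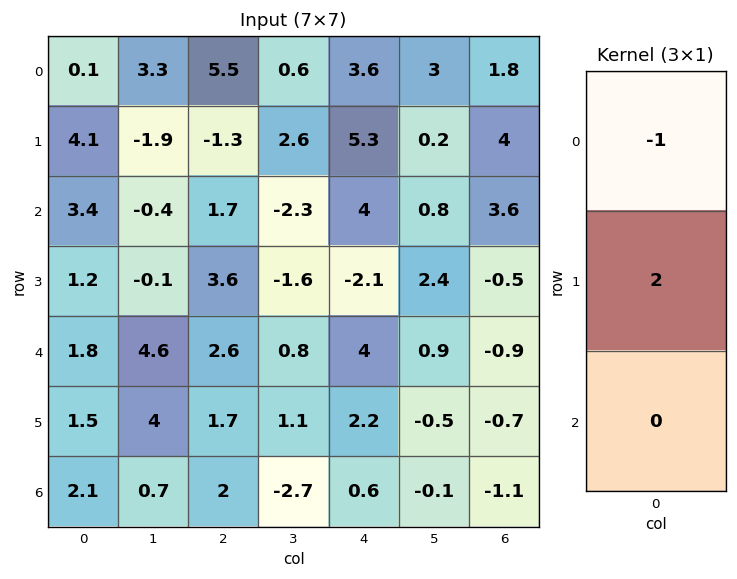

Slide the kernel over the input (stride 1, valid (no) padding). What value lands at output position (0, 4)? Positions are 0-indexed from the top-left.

7

The receptive field on the input at this output position is [3.6 / 5.3 / 4]. Elementwise product with the kernel and sum: 3.6·-1 + 5.3·2.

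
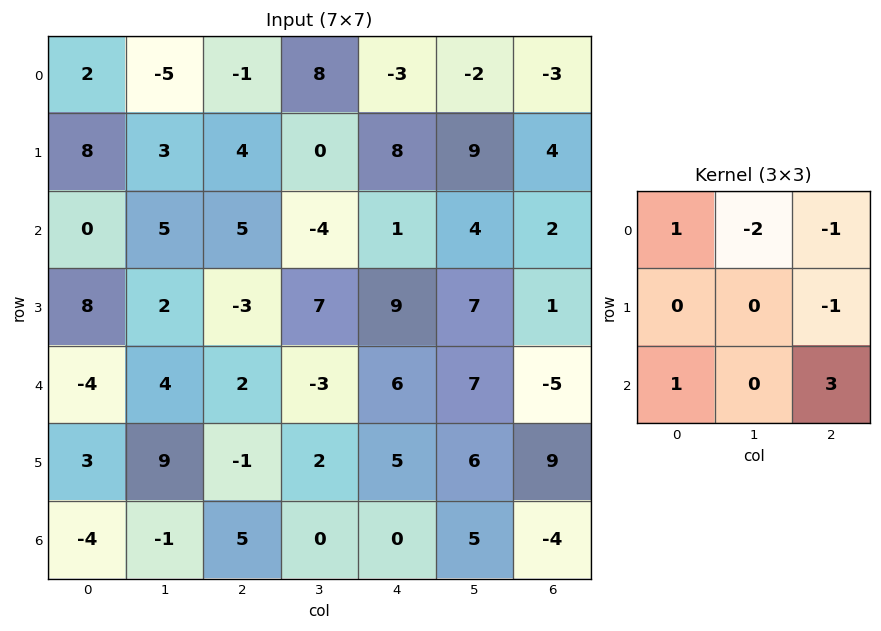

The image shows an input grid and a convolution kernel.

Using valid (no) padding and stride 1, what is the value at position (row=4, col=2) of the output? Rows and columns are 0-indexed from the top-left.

The receptive field on the input at this output position is [2 -3 6 / -1 2 5 / 5 0 0]. Elementwise product with the kernel and sum: 2·1 + -3·-2 + 6·-1 + 5·-1 + 5·1 + 0·3.

2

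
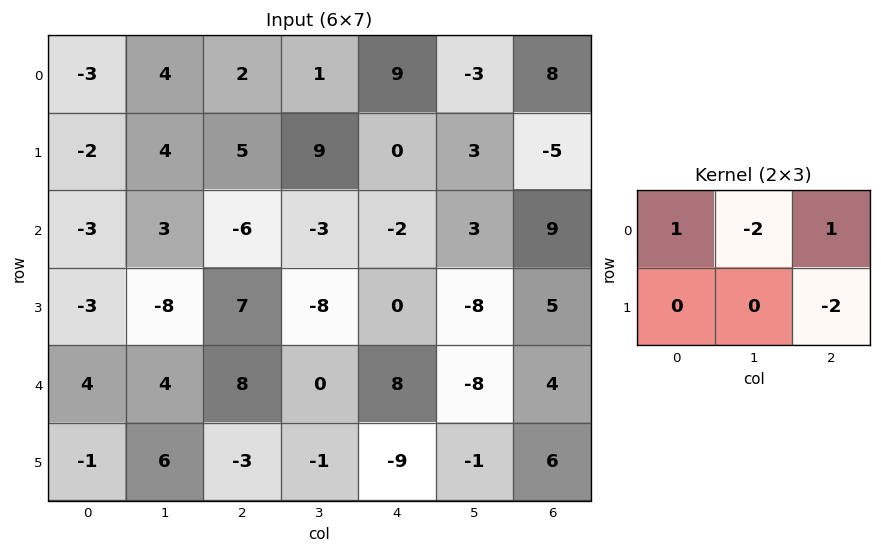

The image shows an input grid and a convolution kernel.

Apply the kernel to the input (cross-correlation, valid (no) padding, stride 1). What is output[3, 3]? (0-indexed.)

The receptive field on the input at this output position is [-8 0 -8 / 0 8 -8]. Elementwise product with the kernel and sum: -8·1 + 0·-2 + -8·1 + -8·-2.

0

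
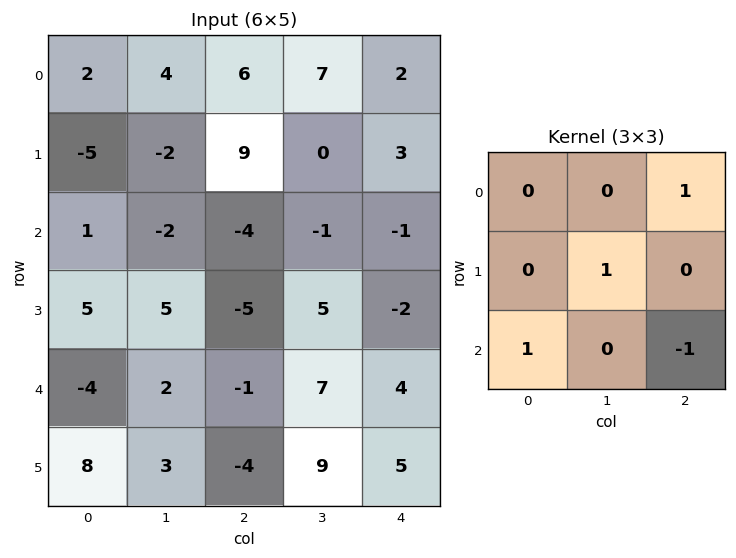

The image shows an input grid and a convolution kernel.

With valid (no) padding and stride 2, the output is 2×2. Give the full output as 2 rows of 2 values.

9 -1
-2 -1

Output[0,0]: The receptive field on the input at this output position is [2 4 6 / -5 -2 9 / 1 -2 -4]. Elementwise product with the kernel and sum: 6·1 + -2·1 + 1·1 + -4·-1.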